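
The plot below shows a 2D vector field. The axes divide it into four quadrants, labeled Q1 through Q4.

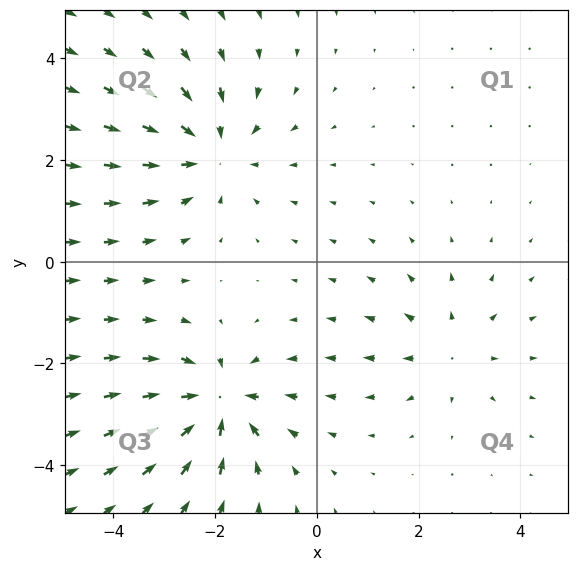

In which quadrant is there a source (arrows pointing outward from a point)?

The source sits at approximately (2.6, -1.7), which lies in quadrant Q4. The divergence there is about +3, positive as expected for a source.

Q4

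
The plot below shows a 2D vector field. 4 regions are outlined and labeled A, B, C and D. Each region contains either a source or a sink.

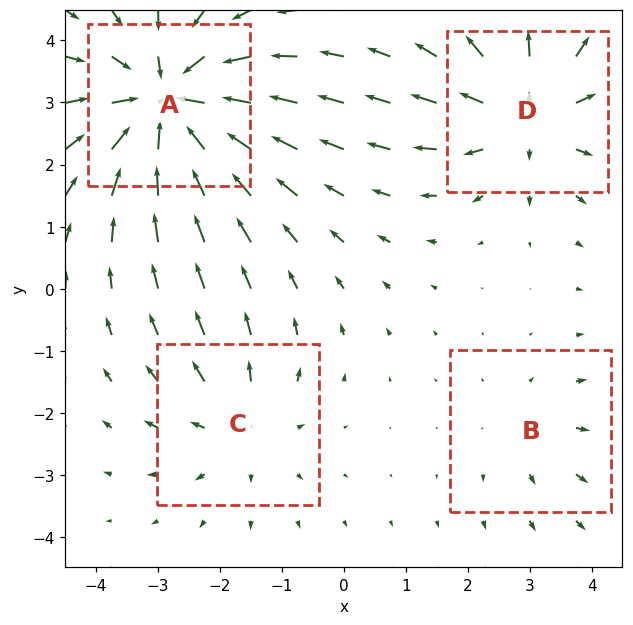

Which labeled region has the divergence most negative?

Divergence at each region's feature centre — A: about -7, B: about +2, C: about +3, D: about +5. Region A is most negative.

A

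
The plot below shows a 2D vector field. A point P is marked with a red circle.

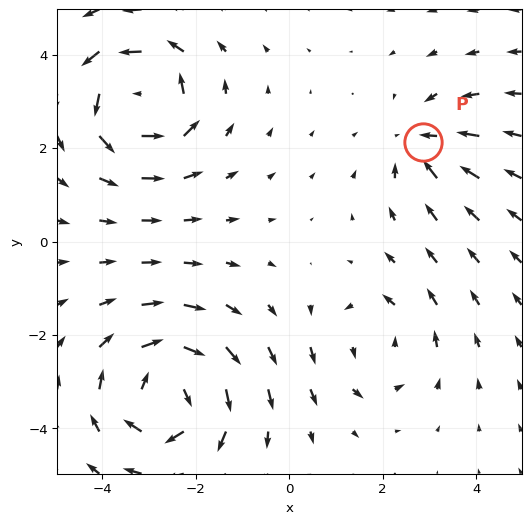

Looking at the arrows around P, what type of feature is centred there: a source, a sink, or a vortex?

sink

At P (2.9, 2.1) the arrows converge inward. Divergence about -3, curl ≈0 — negative divergence with near-zero curl is a sink.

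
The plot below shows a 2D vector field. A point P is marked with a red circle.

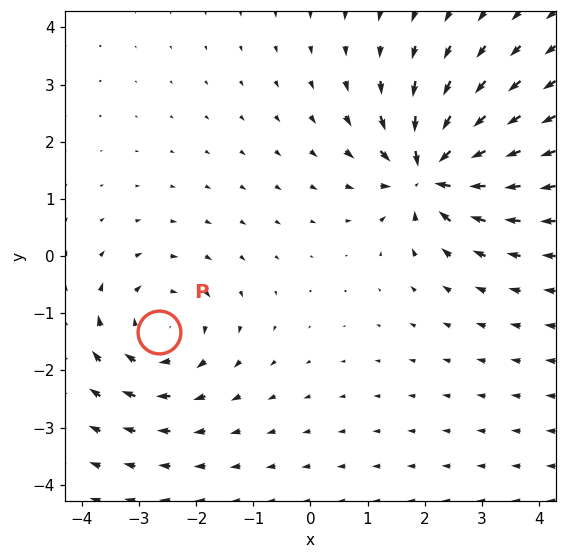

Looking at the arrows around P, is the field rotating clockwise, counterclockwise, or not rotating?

clockwise

Near P at (-2.6, -1.3) the arrows circulate clockwise. The curl (z-component) there is about -4; negative curl means clockwise rotation.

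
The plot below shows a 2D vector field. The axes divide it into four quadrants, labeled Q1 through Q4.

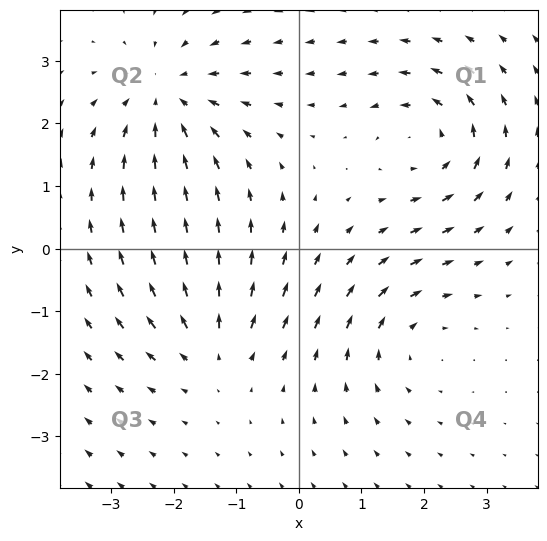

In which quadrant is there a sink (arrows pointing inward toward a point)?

The sink sits at approximately (-2.1, 2.4), which lies in quadrant Q2. The divergence there is about -4, negative as expected for a sink.

Q2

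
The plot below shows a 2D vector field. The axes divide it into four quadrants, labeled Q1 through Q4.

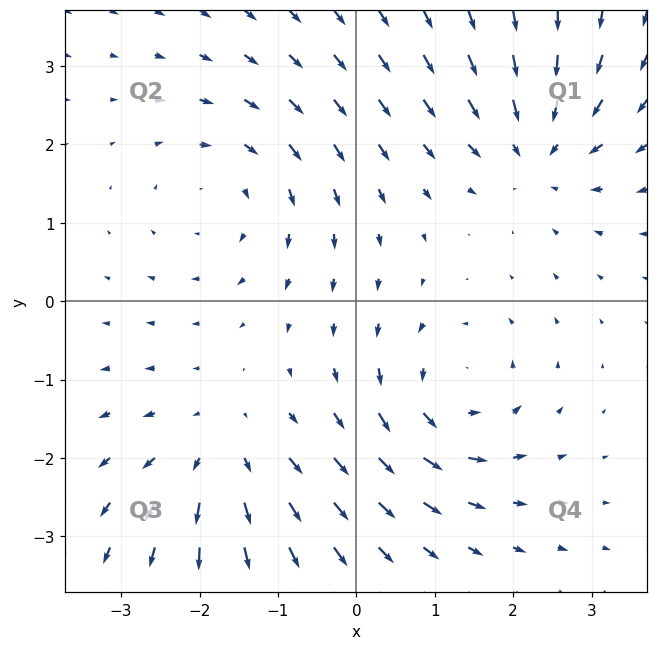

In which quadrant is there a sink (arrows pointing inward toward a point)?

The sink sits at approximately (2.3, 1.9), which lies in quadrant Q1. The divergence there is about -4, negative as expected for a sink.

Q1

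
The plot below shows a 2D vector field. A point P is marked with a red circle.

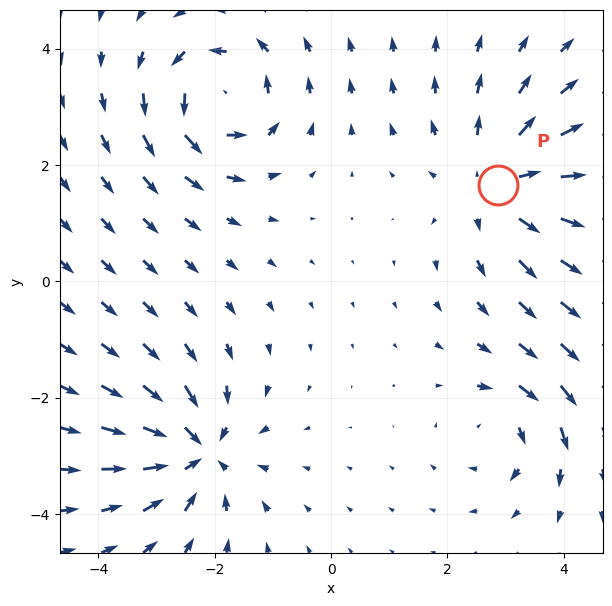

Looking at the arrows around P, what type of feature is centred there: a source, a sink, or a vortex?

At P (2.9, 1.7) the arrows spread outward. Divergence about +4, curl ≈0 — positive divergence with near-zero curl is a source.

source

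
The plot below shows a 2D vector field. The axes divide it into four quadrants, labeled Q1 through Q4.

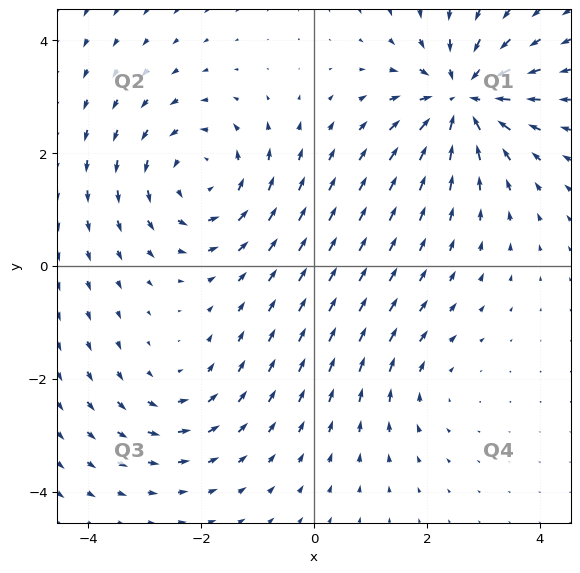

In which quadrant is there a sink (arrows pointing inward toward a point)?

Q1

The sink sits at approximately (2.6, 3.0), which lies in quadrant Q1. The divergence there is about -6, negative as expected for a sink.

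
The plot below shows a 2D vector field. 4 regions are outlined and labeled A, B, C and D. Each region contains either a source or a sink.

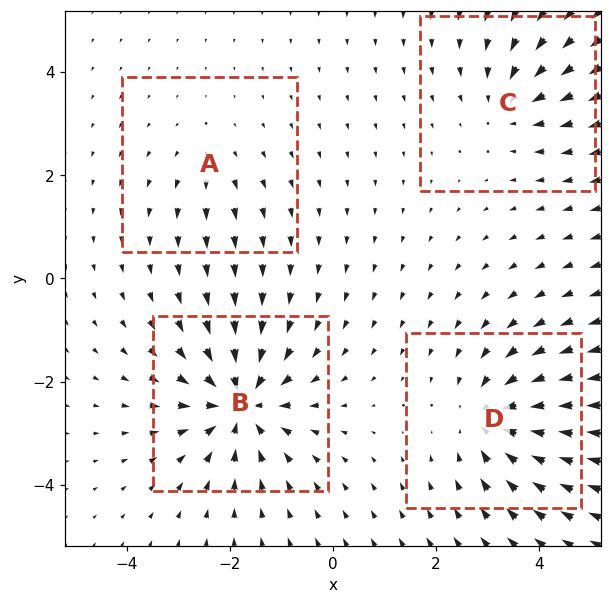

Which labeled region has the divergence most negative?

Divergence at each region's feature centre — A: about +2, B: about -7, C: about -4, D: about -5. Region B is most negative.

B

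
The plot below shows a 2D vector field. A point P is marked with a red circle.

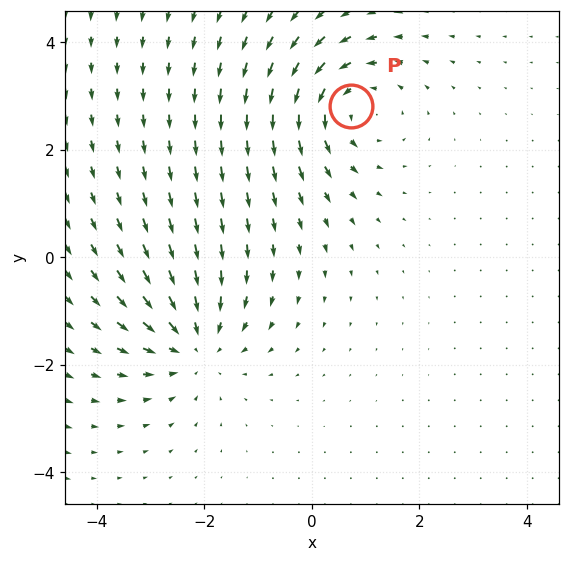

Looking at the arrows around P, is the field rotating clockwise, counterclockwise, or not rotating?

counterclockwise

Near P at (0.7, 2.8) the arrows circulate counterclockwise. The curl (z-component) there is about +3; positive curl means counterclockwise rotation.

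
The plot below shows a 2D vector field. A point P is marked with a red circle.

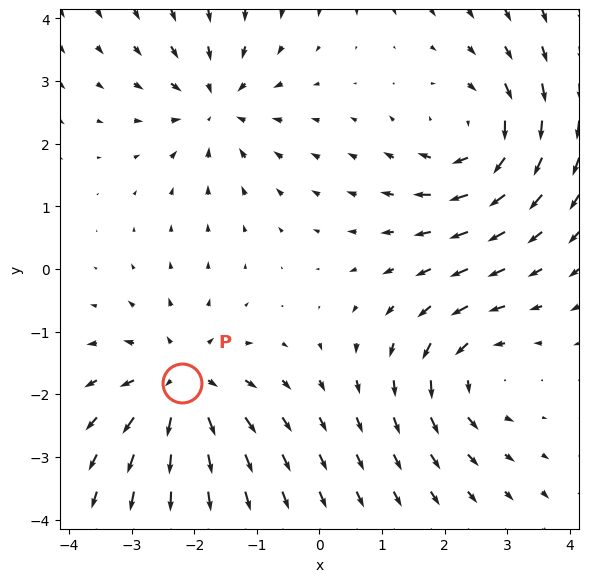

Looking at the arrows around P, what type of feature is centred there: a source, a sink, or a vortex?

source

At P (-2.2, -1.8) the arrows spread outward. Divergence about +4, curl ≈0 — positive divergence with near-zero curl is a source.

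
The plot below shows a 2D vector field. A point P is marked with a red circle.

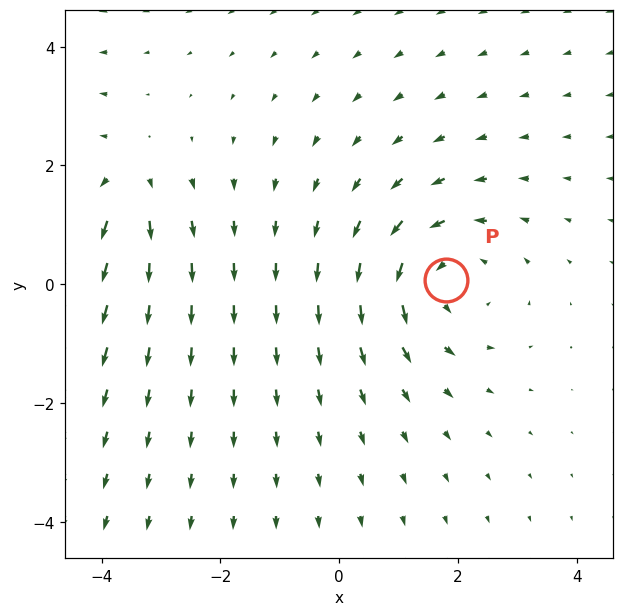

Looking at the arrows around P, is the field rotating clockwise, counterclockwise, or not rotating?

counterclockwise

Near P at (1.8, 0.1) the arrows circulate counterclockwise. The curl (z-component) there is about +3; positive curl means counterclockwise rotation.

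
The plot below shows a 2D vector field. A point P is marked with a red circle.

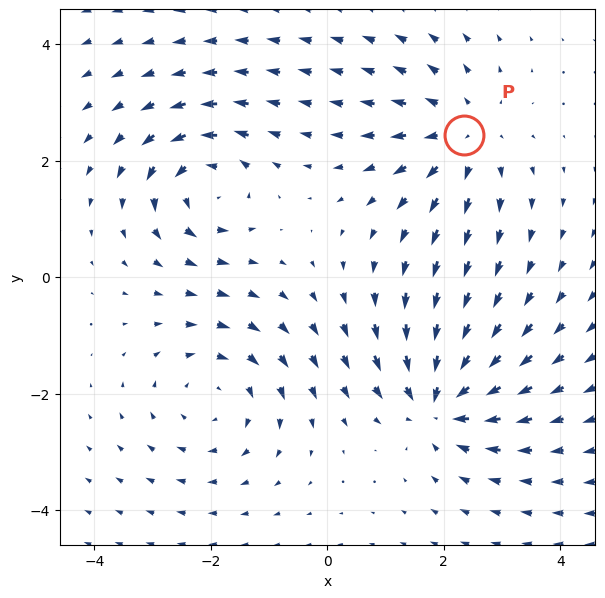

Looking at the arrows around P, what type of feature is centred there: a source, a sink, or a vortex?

source

At P (2.4, 2.4) the arrows spread outward. Divergence about +4, curl ≈0 — positive divergence with near-zero curl is a source.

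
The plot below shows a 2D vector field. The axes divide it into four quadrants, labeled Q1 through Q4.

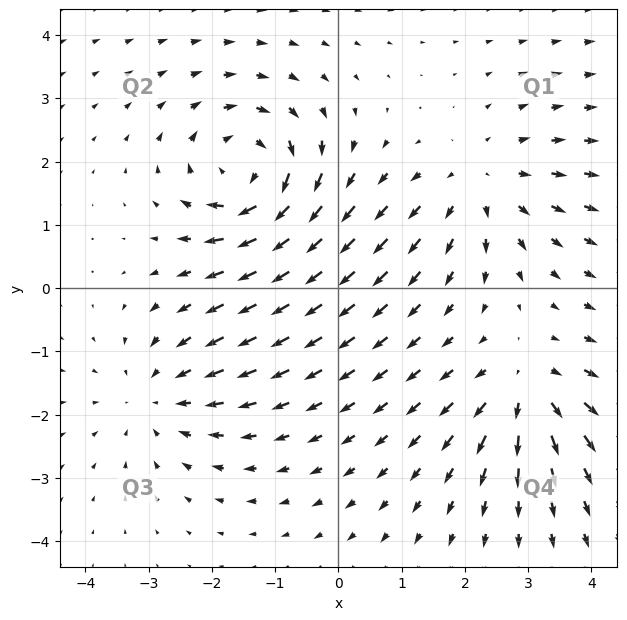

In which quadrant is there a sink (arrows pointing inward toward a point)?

Q3

The sink sits at approximately (-2.9, -1.7), which lies in quadrant Q3. The divergence there is about -3, negative as expected for a sink.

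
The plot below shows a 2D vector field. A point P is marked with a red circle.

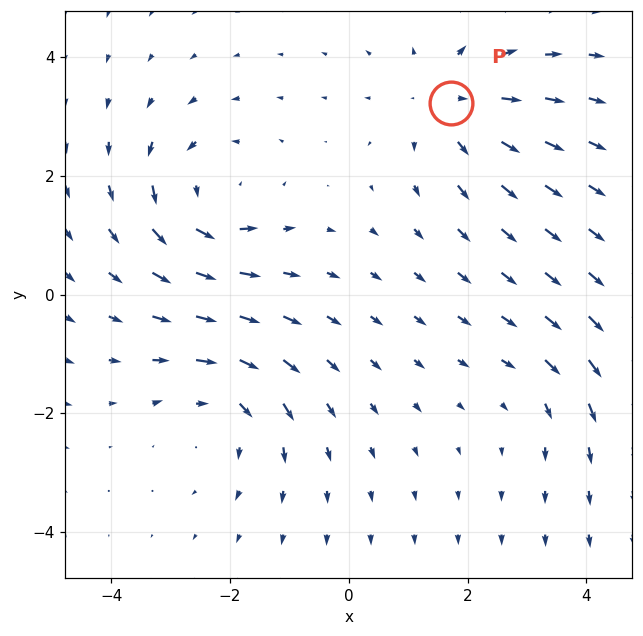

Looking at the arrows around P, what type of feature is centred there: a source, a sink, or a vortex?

source

At P (1.7, 3.2) the arrows spread outward. Divergence about +4, curl ≈0 — positive divergence with near-zero curl is a source.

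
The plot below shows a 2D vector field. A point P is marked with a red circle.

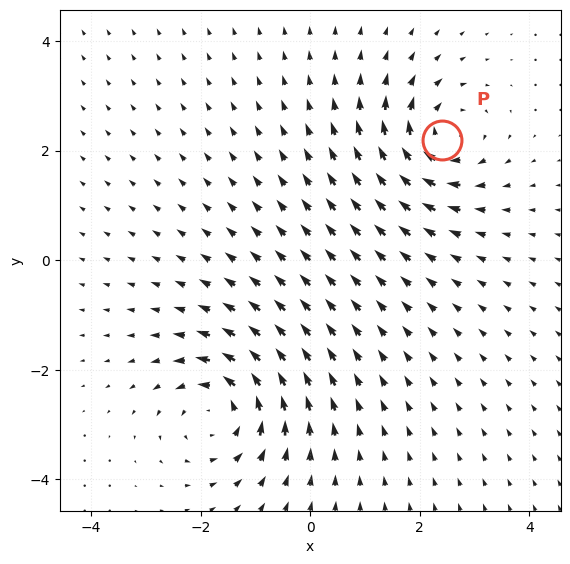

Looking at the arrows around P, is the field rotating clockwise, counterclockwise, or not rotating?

clockwise

Near P at (2.4, 2.2) the arrows circulate clockwise. The curl (z-component) there is about -6; negative curl means clockwise rotation.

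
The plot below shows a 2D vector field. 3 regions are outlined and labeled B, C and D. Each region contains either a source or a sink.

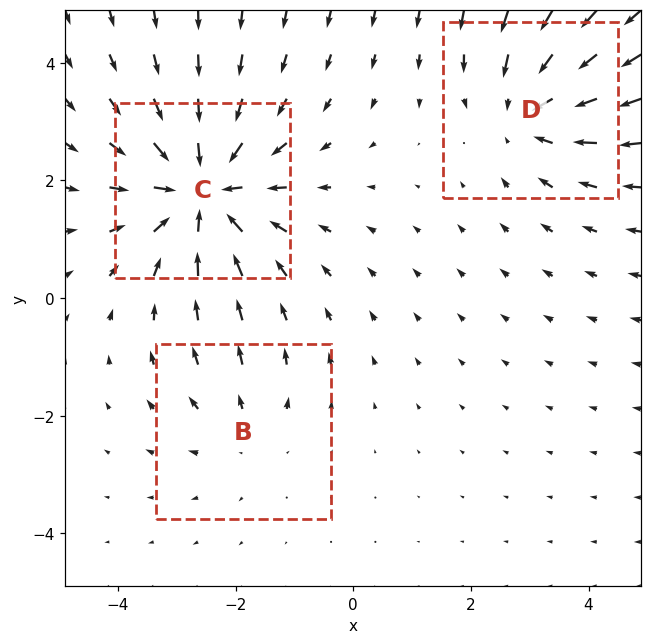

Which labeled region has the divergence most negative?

C

Divergence at each region's feature centre — B: about +2, C: about -5, D: about -3. Region C is most negative.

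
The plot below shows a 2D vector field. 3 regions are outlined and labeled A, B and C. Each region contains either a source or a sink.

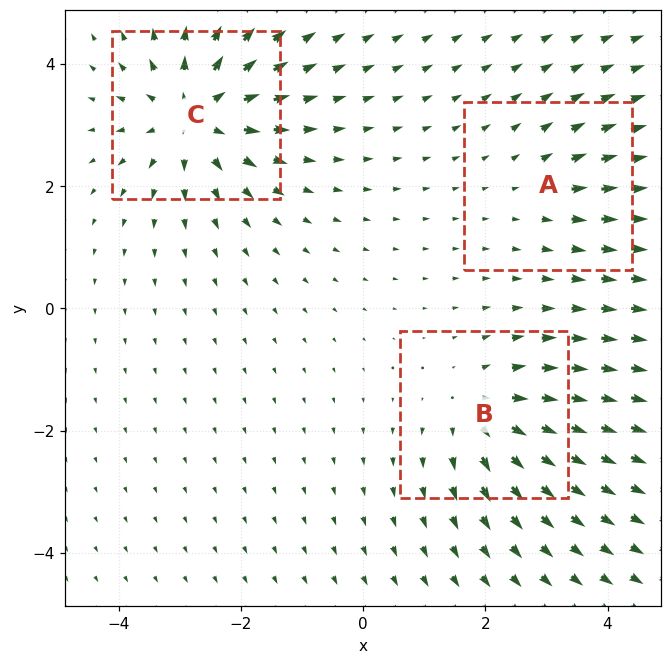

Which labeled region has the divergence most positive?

C

Divergence at each region's feature centre — A: about +2, B: about +4, C: about +5. Region C is most positive.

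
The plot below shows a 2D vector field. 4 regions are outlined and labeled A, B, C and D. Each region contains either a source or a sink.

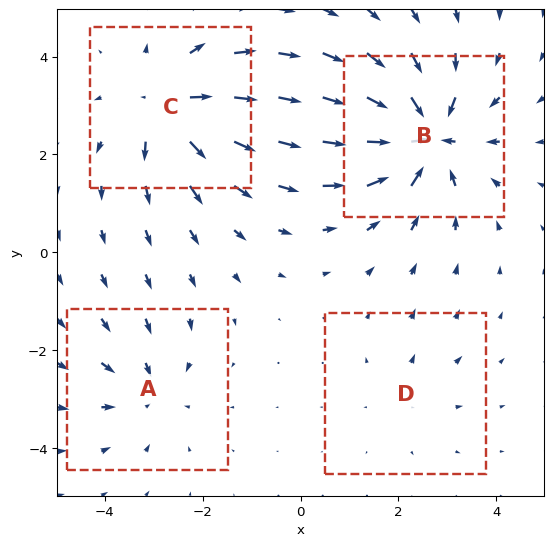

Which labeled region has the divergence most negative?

Divergence at each region's feature centre — A: about -4, B: about -7, C: about +6, D: about +2. Region B is most negative.

B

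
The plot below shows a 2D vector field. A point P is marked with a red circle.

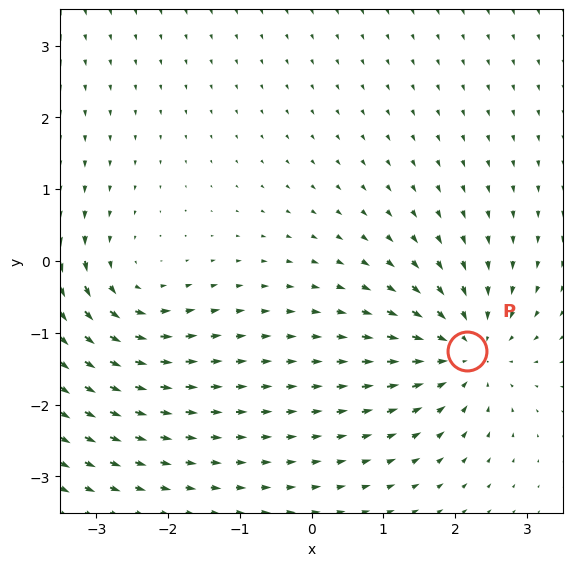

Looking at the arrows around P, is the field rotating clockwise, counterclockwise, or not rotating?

Near P at (2.2, -1.3) the arrows show no circulation. The curl there is ≈0.

not rotating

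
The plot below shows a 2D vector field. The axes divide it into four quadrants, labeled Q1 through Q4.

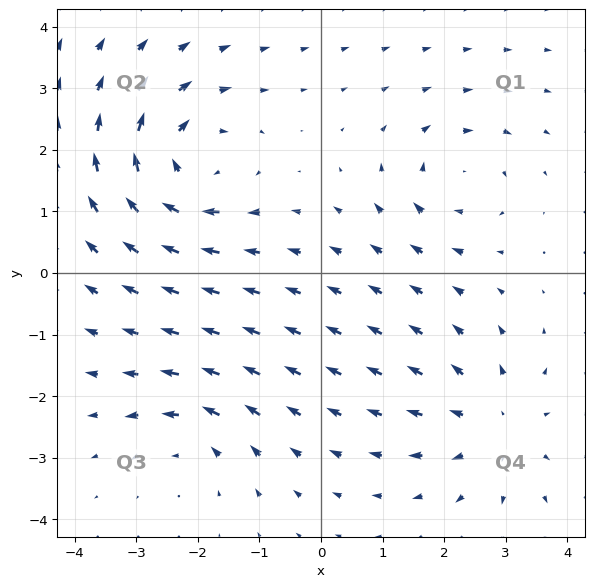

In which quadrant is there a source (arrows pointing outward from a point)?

Q4

The source sits at approximately (2.9, -2.5), which lies in quadrant Q4. The divergence there is about +3, positive as expected for a source.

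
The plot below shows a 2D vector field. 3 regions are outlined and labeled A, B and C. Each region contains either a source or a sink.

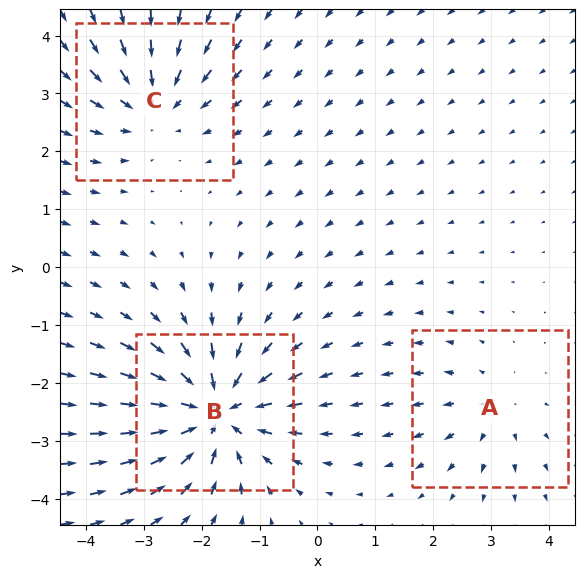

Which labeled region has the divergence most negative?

Divergence at each region's feature centre — A: about +2, B: about -5, C: about -3. Region B is most negative.

B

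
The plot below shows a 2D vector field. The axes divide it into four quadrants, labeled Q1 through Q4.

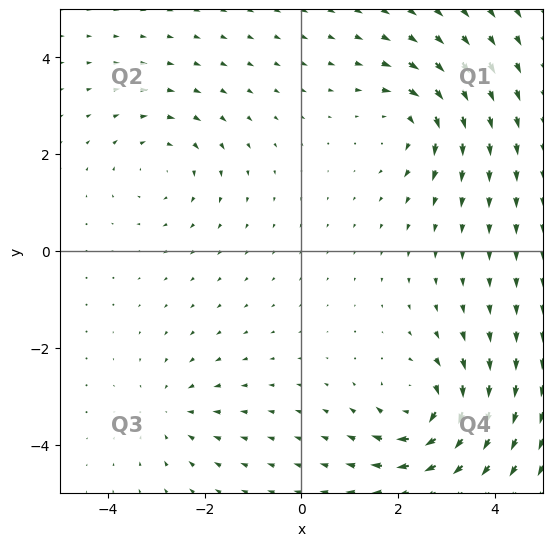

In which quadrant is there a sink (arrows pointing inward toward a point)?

The sink sits at approximately (-2.7, -3.3), which lies in quadrant Q3. The divergence there is about -3, negative as expected for a sink.

Q3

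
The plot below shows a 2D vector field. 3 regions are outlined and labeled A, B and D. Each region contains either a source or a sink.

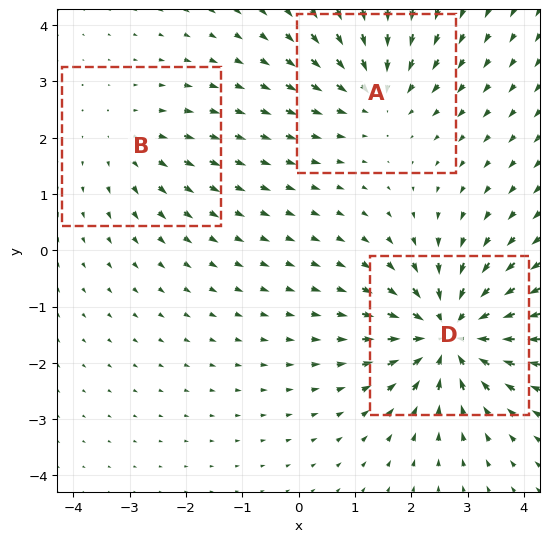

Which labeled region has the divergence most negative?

D

Divergence at each region's feature centre — A: about -3, B: about +2, D: about -6. Region D is most negative.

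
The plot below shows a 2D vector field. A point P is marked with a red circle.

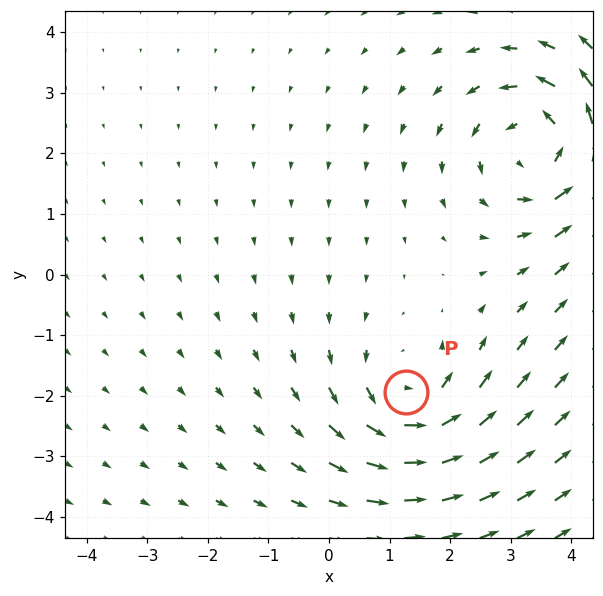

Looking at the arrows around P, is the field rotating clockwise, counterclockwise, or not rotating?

counterclockwise

Near P at (1.3, -1.9) the arrows circulate counterclockwise. The curl (z-component) there is about +4; positive curl means counterclockwise rotation.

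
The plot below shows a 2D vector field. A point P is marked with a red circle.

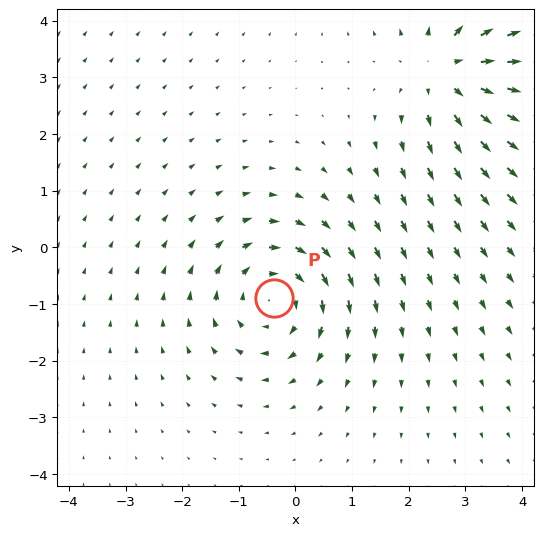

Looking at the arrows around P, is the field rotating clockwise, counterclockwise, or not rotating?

Near P at (-0.4, -0.9) the arrows circulate clockwise. The curl (z-component) there is about -4; negative curl means clockwise rotation.

clockwise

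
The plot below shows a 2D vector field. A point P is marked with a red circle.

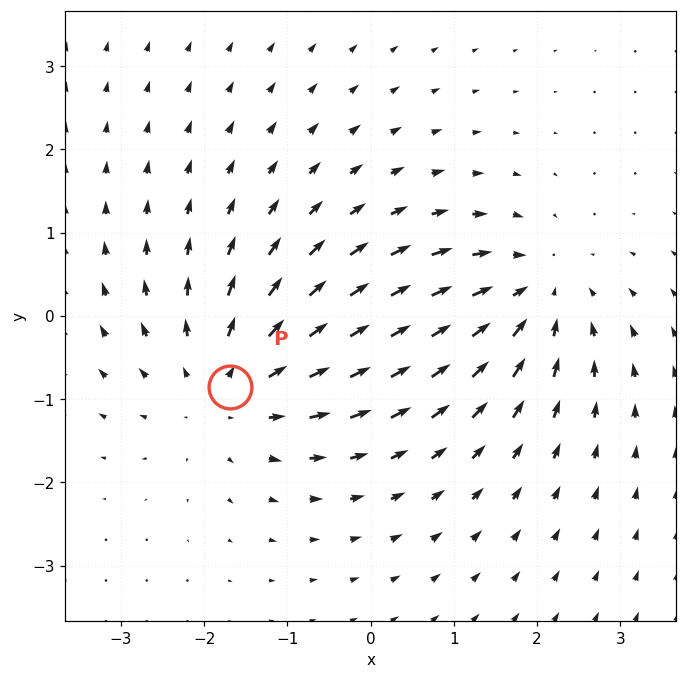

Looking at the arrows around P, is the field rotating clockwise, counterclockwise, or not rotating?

Near P at (-1.7, -0.9) the arrows show no circulation. The curl there is ≈0.

not rotating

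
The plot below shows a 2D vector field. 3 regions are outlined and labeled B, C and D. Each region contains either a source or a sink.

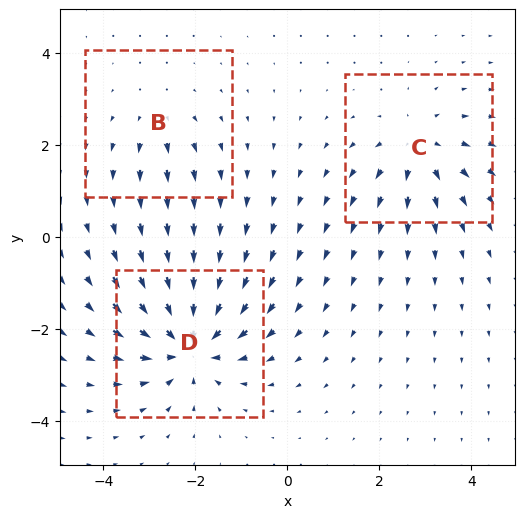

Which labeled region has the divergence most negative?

Divergence at each region's feature centre — B: about +2, C: about +4, D: about -6. Region D is most negative.

D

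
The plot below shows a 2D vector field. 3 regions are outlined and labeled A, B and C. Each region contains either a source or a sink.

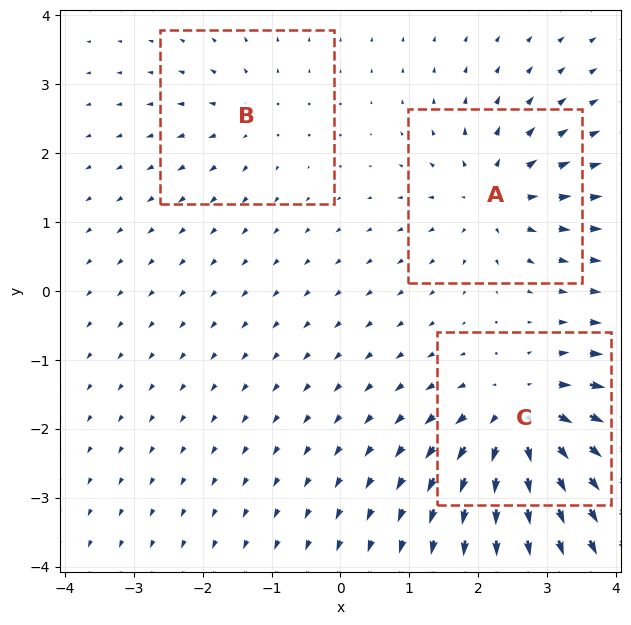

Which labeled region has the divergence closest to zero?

B

Divergence at each region's feature centre — A: about +4, B: about +2, C: about +6. Region B is closest to zero.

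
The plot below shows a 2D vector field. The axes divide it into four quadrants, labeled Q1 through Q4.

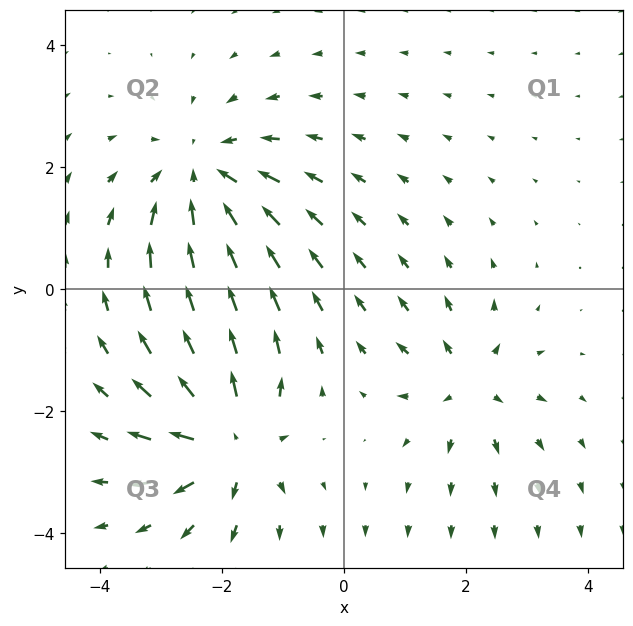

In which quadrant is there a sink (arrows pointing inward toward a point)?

The sink sits at approximately (-2.3, 1.8), which lies in quadrant Q2. The divergence there is about -4, negative as expected for a sink.

Q2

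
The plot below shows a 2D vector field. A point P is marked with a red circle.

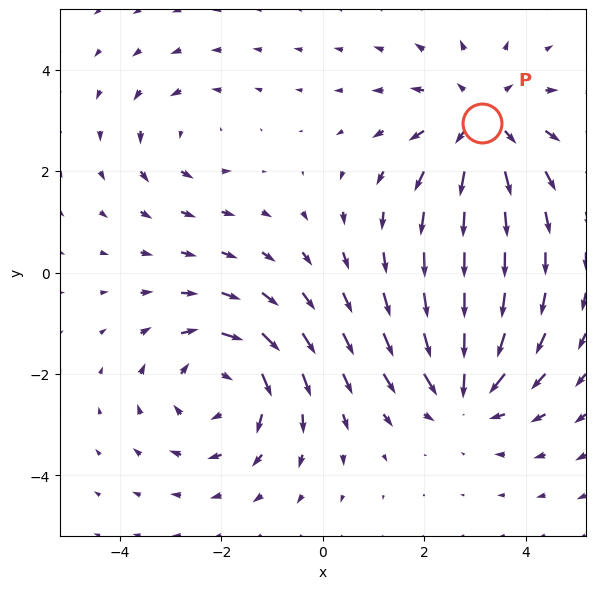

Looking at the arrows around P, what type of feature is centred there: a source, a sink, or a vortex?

source

At P (3.1, 3.0) the arrows spread outward. Divergence about +4, curl ≈0 — positive divergence with near-zero curl is a source.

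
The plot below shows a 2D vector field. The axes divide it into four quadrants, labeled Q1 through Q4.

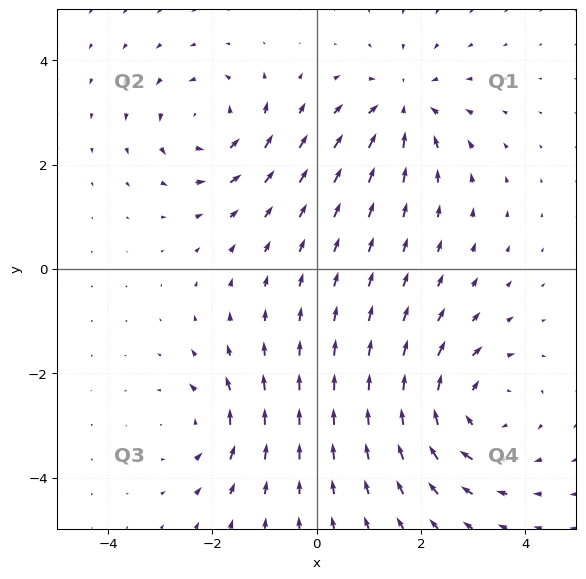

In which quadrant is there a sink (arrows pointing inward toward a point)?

Q1

The sink sits at approximately (1.7, 3.1), which lies in quadrant Q1. The divergence there is about -4, negative as expected for a sink.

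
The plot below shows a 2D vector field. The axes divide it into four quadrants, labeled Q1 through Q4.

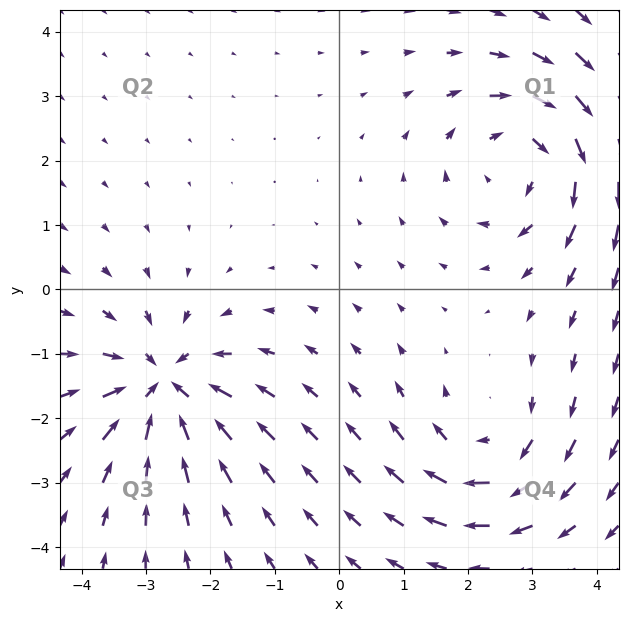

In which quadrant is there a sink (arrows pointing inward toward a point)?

The sink sits at approximately (-2.7, -1.5), which lies in quadrant Q3. The divergence there is about -5, negative as expected for a sink.

Q3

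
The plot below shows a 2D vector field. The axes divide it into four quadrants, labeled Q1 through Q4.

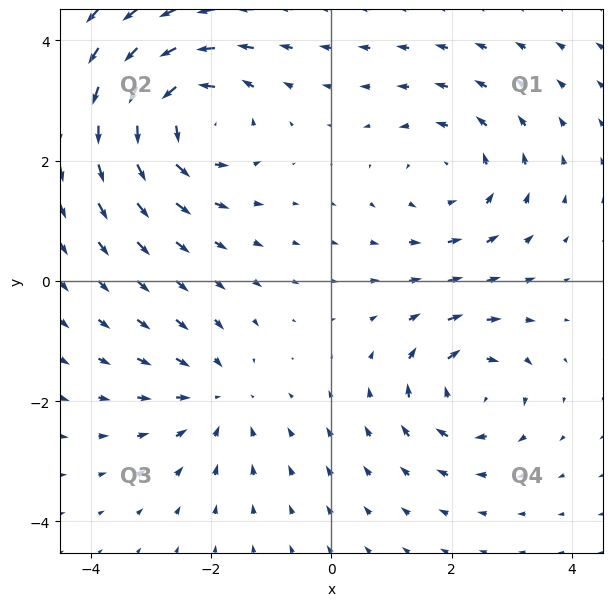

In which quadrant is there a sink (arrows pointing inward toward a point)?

Q3

The sink sits at approximately (-1.9, -1.9), which lies in quadrant Q3. The divergence there is about -3, negative as expected for a sink.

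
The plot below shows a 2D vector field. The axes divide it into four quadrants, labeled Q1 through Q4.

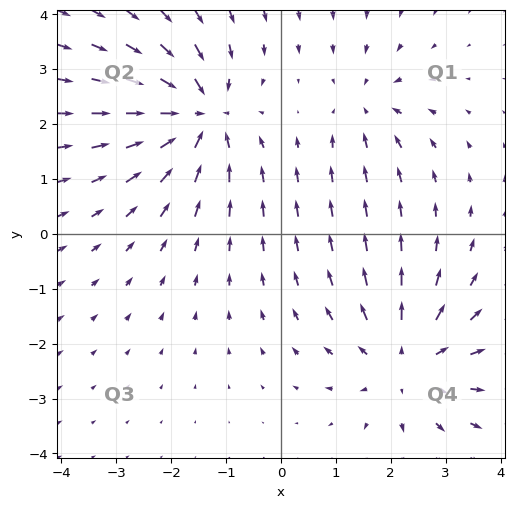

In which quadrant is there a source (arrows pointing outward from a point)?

Q4

The source sits at approximately (2.3, -2.3), which lies in quadrant Q4. The divergence there is about +4, positive as expected for a source.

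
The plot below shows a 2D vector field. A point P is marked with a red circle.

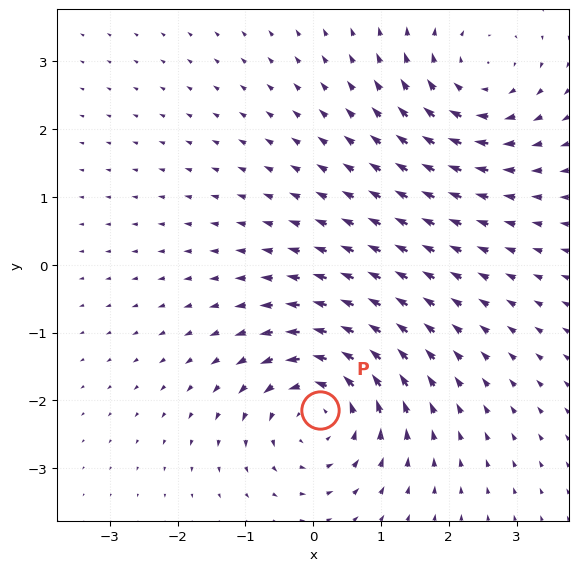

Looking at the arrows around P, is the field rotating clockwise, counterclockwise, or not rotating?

counterclockwise

Near P at (0.1, -2.1) the arrows circulate counterclockwise. The curl (z-component) there is about +5; positive curl means counterclockwise rotation.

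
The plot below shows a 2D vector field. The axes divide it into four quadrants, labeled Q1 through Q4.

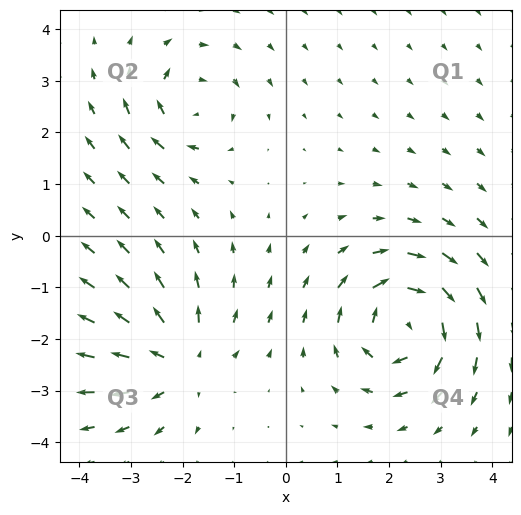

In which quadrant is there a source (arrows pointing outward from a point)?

Q3

The source sits at approximately (-2.1, -2.4), which lies in quadrant Q3. The divergence there is about +4, positive as expected for a source.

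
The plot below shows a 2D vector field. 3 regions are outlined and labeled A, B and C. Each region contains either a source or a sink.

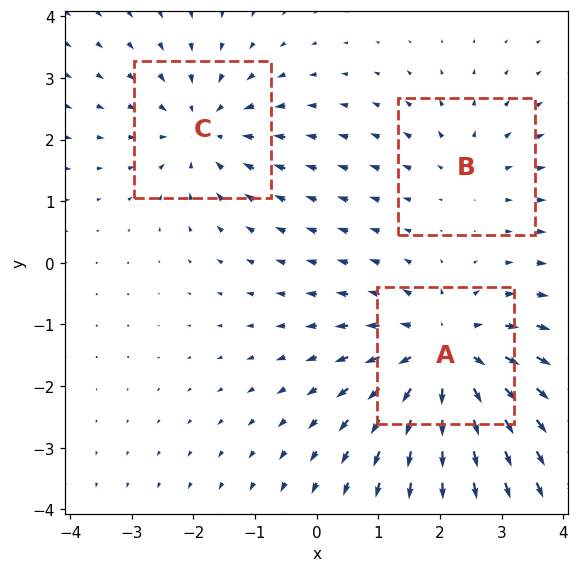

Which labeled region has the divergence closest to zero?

Divergence at each region's feature centre — A: about +4, B: about +2, C: about -3. Region B is closest to zero.

B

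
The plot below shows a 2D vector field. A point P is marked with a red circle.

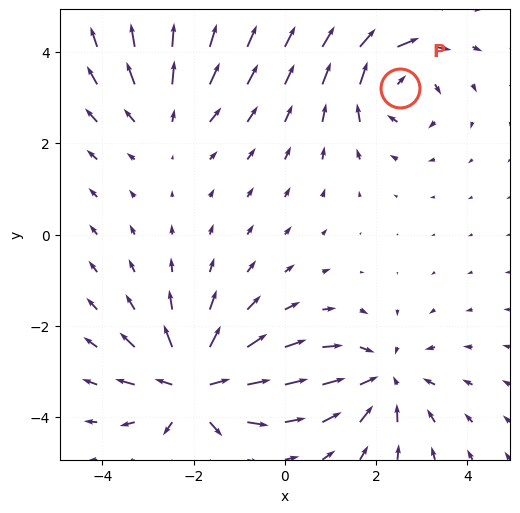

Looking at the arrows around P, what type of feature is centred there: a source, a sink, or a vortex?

At P (2.5, 3.2) the arrows circulate clockwise. Divergence ≈0, curl about -5 — near-zero divergence with nonzero curl is a vortex.

vortex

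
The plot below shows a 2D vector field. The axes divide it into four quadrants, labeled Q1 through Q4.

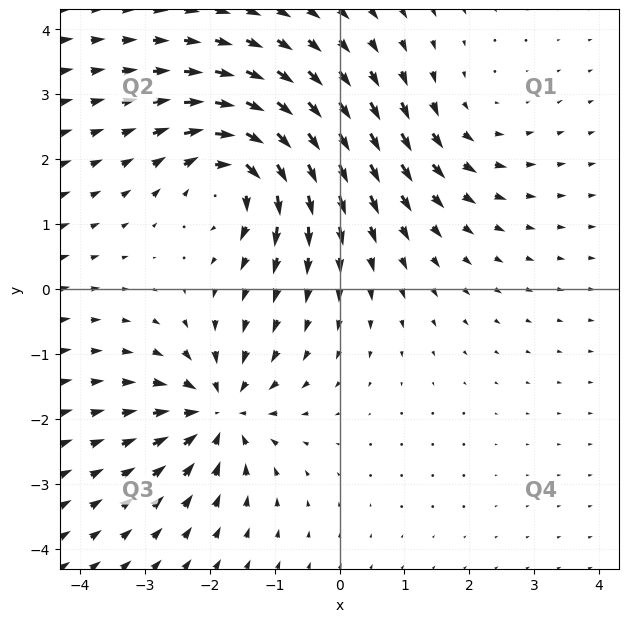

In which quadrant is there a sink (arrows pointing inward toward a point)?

Q3

The sink sits at approximately (-1.9, -1.9), which lies in quadrant Q3. The divergence there is about -5, negative as expected for a sink.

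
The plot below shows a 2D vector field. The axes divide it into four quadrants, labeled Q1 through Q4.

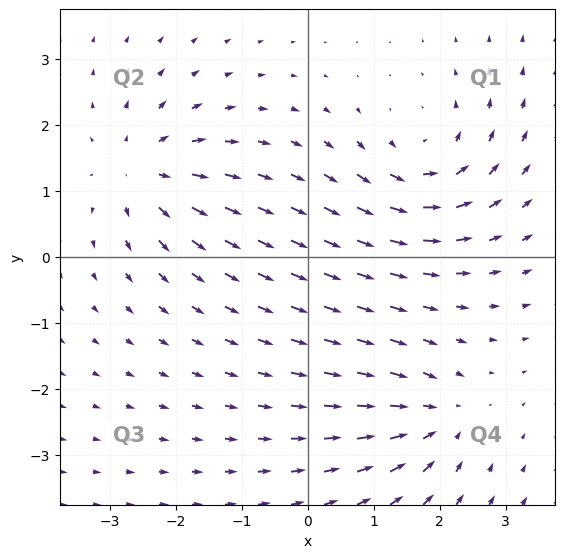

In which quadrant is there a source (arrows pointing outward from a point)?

The source sits at approximately (-2.5, 1.3), which lies in quadrant Q2. The divergence there is about +5, positive as expected for a source.

Q2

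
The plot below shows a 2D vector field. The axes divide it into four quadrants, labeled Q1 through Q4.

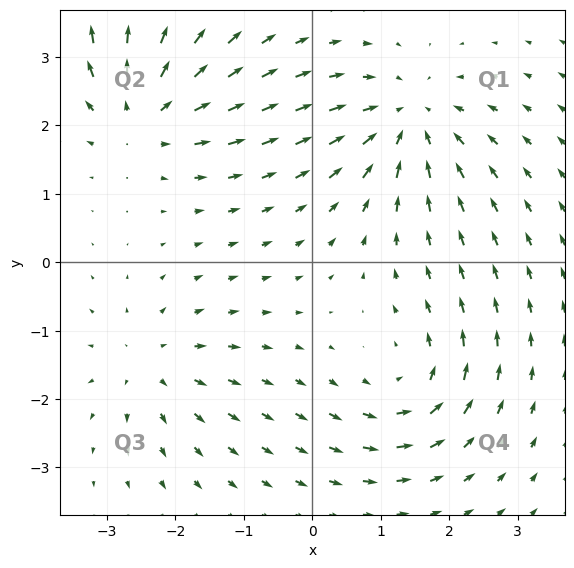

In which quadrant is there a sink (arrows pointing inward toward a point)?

The sink sits at approximately (1.4, 2.1), which lies in quadrant Q1. The divergence there is about -4, negative as expected for a sink.

Q1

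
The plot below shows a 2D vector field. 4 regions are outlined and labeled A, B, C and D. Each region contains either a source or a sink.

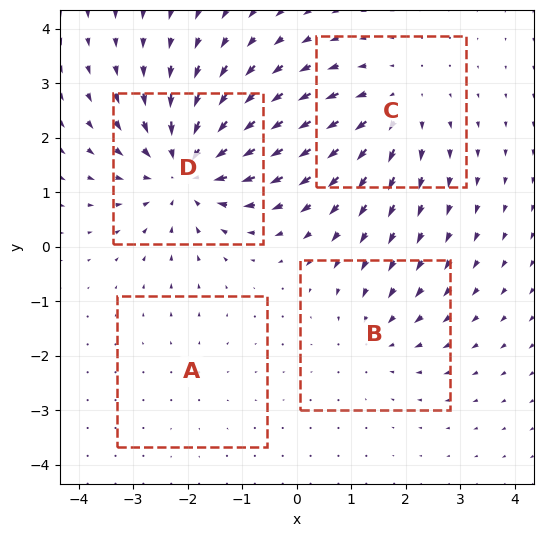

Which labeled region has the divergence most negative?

Divergence at each region's feature centre — A: about +2, B: about -3, C: about +4, D: about -6. Region D is most negative.

D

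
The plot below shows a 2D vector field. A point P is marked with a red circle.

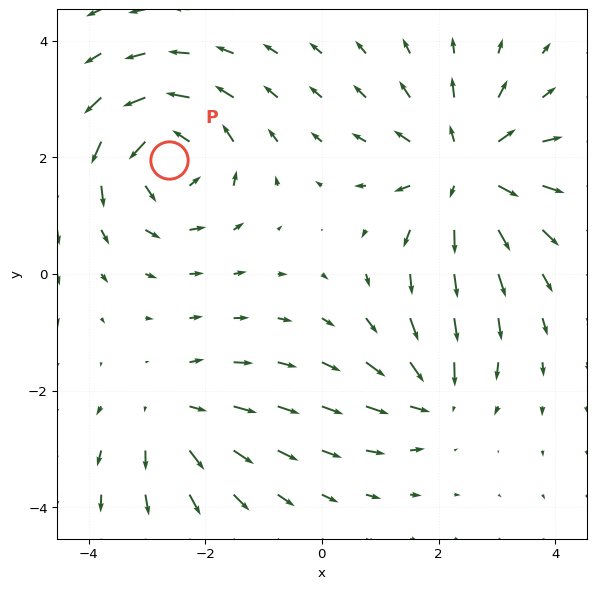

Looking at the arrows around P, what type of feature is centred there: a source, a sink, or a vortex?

At P (-2.6, 2.0) the arrows circulate counterclockwise. Divergence ≈0, curl about +6 — near-zero divergence with nonzero curl is a vortex.

vortex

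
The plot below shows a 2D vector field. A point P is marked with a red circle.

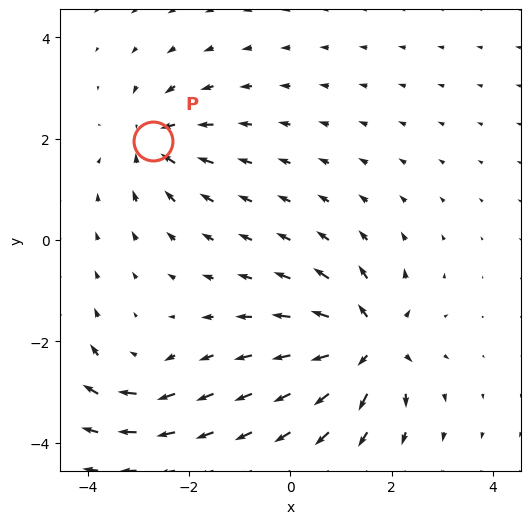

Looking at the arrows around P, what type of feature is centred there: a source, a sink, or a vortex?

At P (-2.7, 2.0) the arrows converge inward. Divergence about -5, curl ≈0 — negative divergence with near-zero curl is a sink.

sink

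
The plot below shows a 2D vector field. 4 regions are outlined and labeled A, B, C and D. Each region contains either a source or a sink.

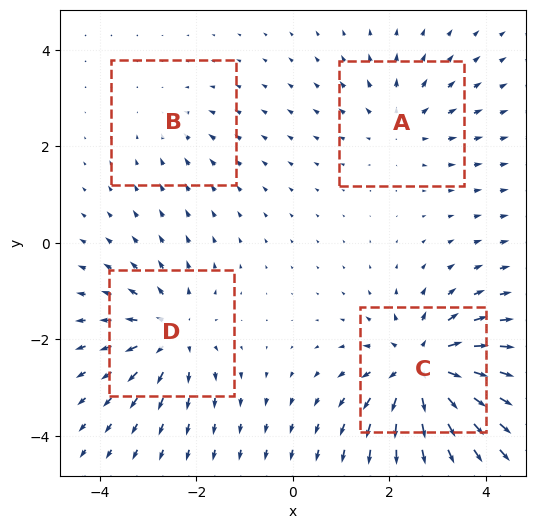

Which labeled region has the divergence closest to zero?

B

Divergence at each region's feature centre — A: about +4, B: about -2, C: about +8, D: about +5. Region B is closest to zero.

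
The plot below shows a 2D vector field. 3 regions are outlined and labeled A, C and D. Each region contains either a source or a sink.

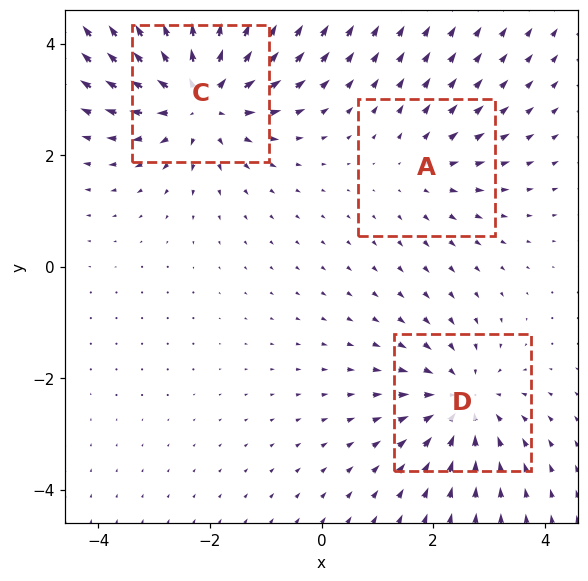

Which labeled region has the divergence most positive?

Divergence at each region's feature centre — A: about +2, C: about +5, D: about -3. Region C is most positive.

C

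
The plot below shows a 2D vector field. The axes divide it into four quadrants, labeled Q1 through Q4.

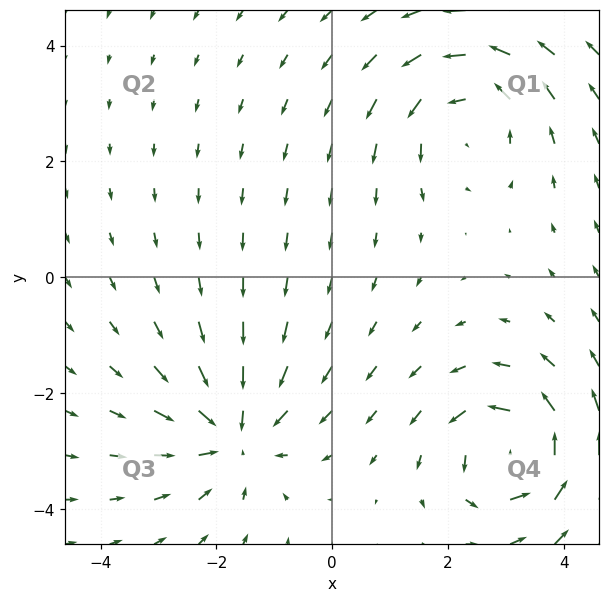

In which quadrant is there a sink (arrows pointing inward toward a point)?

The sink sits at approximately (-1.7, -2.7), which lies in quadrant Q3. The divergence there is about -4, negative as expected for a sink.

Q3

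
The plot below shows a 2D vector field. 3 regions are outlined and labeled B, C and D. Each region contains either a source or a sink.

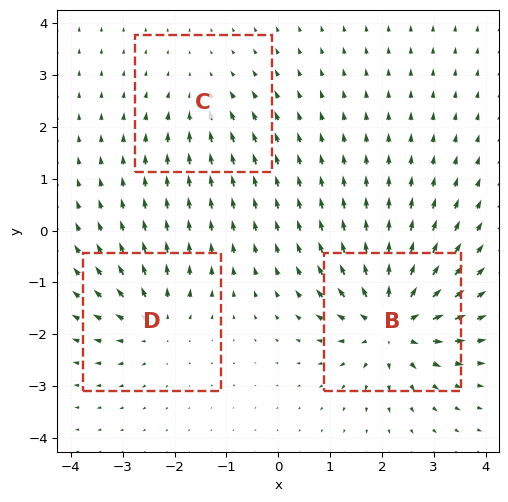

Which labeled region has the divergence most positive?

B

Divergence at each region's feature centre — B: about +6, C: about -2, D: about +4. Region B is most positive.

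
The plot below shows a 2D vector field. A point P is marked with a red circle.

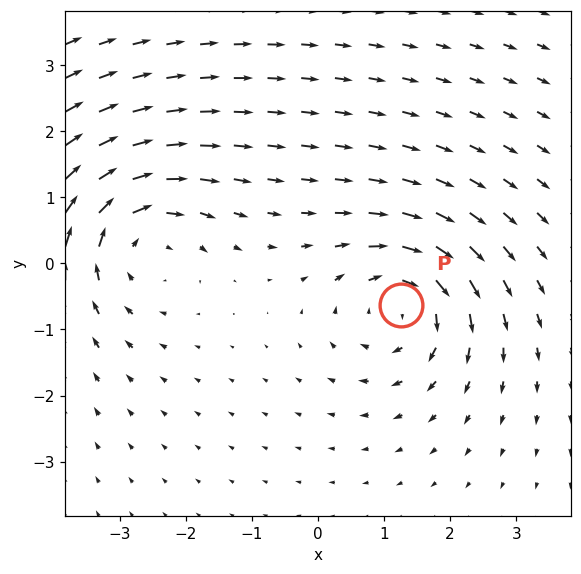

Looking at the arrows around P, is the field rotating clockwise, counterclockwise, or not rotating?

Near P at (1.3, -0.6) the arrows circulate clockwise. The curl (z-component) there is about -5; negative curl means clockwise rotation.

clockwise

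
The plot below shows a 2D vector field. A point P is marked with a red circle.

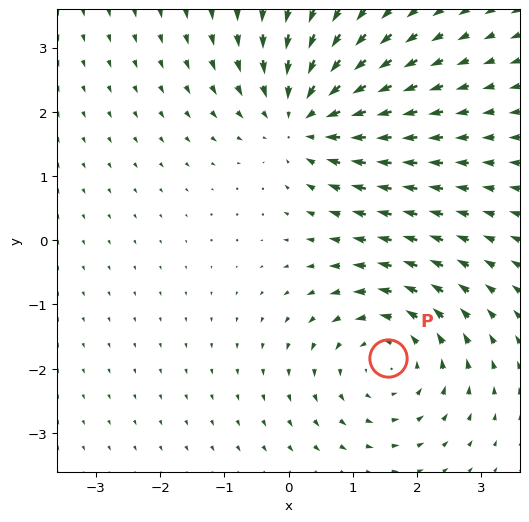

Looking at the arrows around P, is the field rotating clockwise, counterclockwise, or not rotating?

counterclockwise

Near P at (1.6, -1.8) the arrows circulate counterclockwise. The curl (z-component) there is about +3; positive curl means counterclockwise rotation.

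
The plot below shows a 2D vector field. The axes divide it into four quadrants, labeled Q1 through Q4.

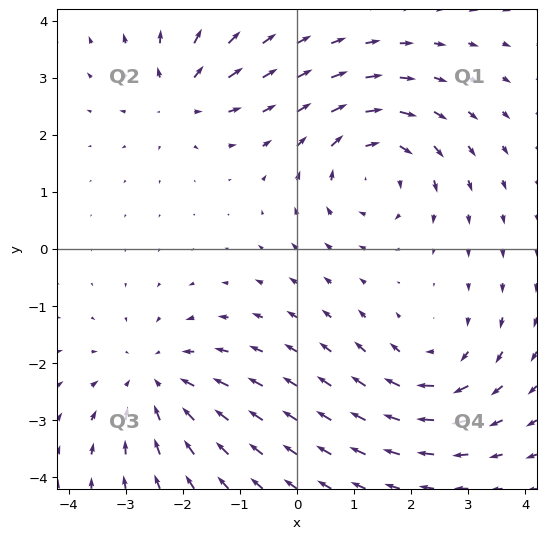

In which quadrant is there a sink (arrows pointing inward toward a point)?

The sink sits at approximately (-2.5, -2.3), which lies in quadrant Q3. The divergence there is about -4, negative as expected for a sink.

Q3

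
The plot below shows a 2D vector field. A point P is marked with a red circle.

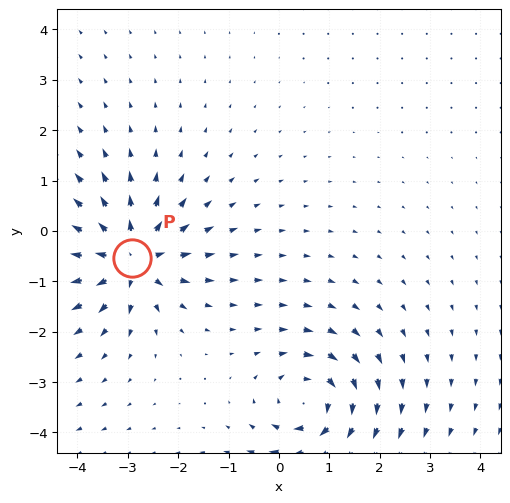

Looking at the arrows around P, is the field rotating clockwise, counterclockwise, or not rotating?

not rotating

Near P at (-2.9, -0.5) the arrows show no circulation. The curl there is ≈0.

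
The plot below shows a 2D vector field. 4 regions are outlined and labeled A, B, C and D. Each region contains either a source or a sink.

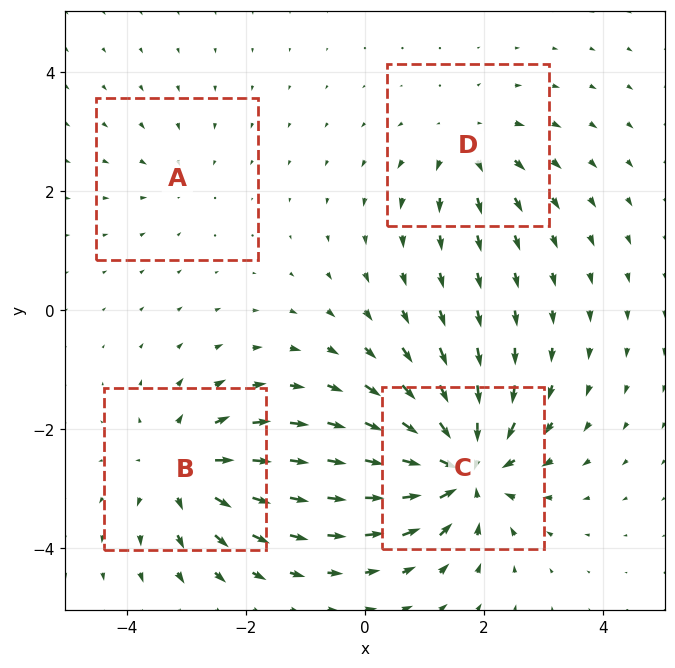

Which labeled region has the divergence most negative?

Divergence at each region's feature centre — A: about -2, B: about +6, C: about -9, D: about +4. Region C is most negative.

C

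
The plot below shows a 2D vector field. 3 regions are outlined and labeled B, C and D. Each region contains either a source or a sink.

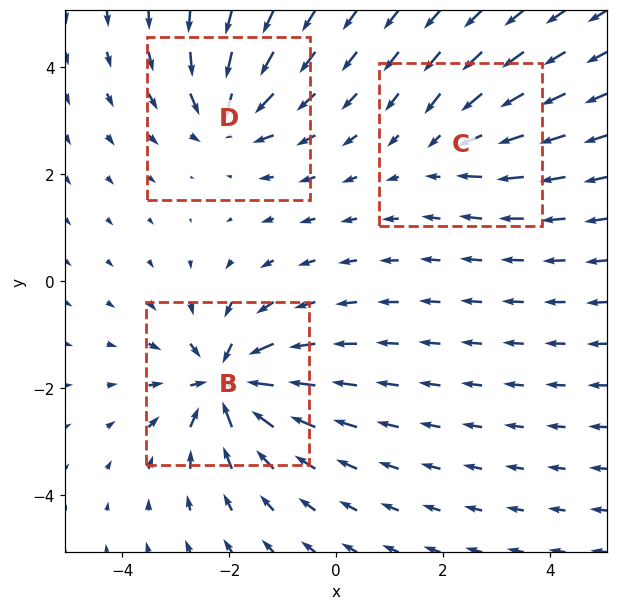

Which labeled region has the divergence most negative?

B

Divergence at each region's feature centre — B: about -6, C: about -2, D: about -4. Region B is most negative.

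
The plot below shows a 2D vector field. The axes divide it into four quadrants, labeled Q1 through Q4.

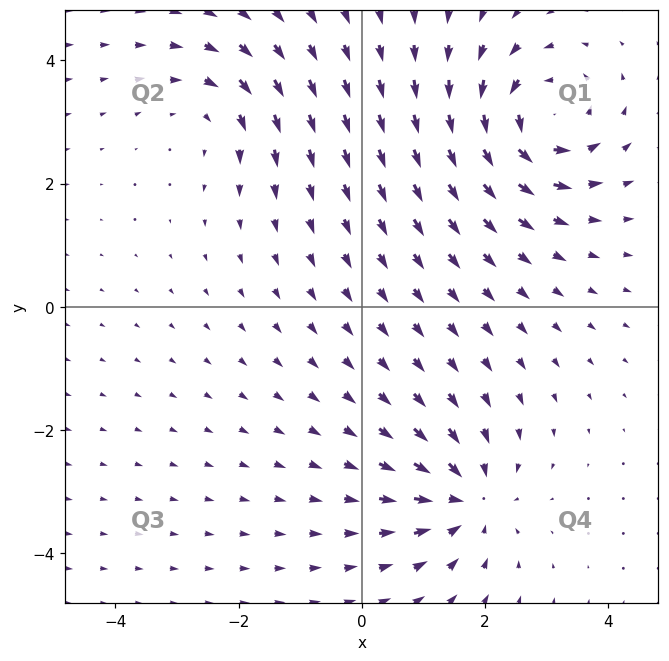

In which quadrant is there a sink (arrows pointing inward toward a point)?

Q4

The sink sits at approximately (1.7, -3.1), which lies in quadrant Q4. The divergence there is about -4, negative as expected for a sink.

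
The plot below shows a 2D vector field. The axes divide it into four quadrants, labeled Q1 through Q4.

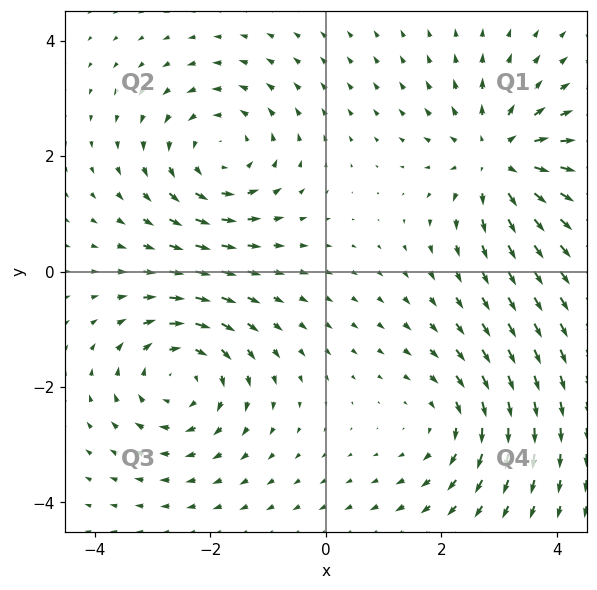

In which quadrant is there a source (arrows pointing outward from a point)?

Q1

The source sits at approximately (3.0, 2.0), which lies in quadrant Q1. The divergence there is about +5, positive as expected for a source.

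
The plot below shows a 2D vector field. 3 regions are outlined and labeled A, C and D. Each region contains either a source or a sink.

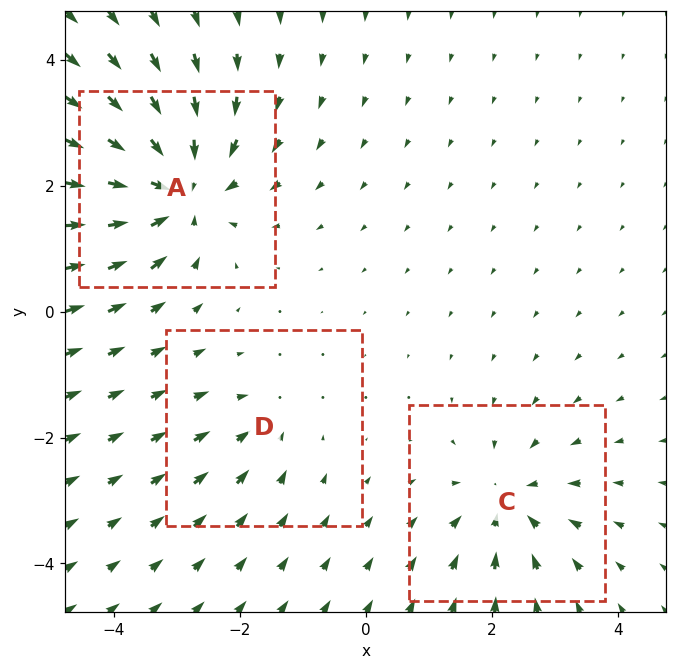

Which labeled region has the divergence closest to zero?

Divergence at each region's feature centre — A: about -6, C: about -4, D: about -2. Region D is closest to zero.

D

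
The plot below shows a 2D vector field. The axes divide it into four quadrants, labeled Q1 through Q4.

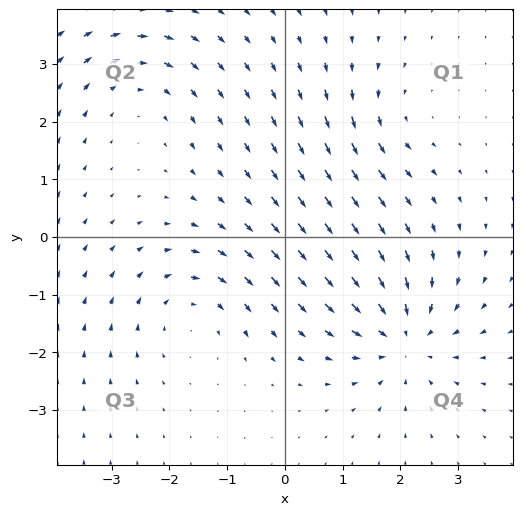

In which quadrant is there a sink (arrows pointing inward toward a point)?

Q4

The sink sits at approximately (2.1, -1.8), which lies in quadrant Q4. The divergence there is about -5, negative as expected for a sink.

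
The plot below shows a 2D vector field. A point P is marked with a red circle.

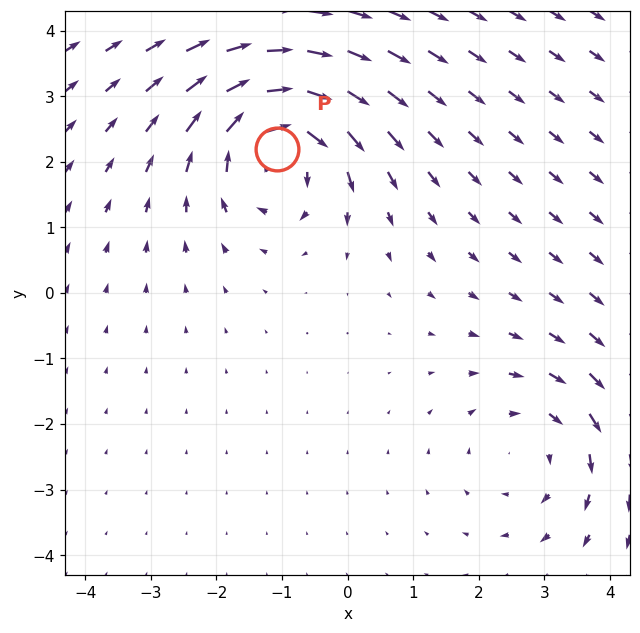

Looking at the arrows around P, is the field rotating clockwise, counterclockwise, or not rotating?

clockwise

Near P at (-1.1, 2.2) the arrows circulate clockwise. The curl (z-component) there is about -5; negative curl means clockwise rotation.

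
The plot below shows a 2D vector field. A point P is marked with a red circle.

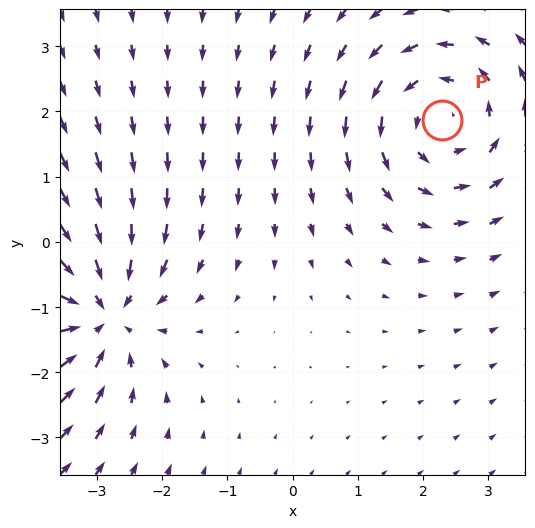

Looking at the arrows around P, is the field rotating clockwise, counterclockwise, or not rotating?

counterclockwise

Near P at (2.3, 1.9) the arrows circulate counterclockwise. The curl (z-component) there is about +3; positive curl means counterclockwise rotation.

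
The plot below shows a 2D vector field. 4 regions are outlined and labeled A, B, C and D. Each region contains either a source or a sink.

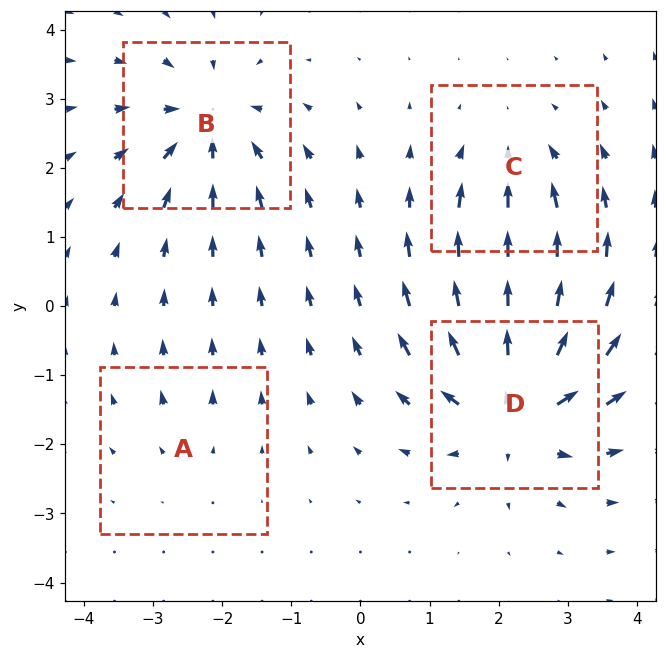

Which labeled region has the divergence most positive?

Divergence at each region's feature centre — A: about +2, B: about -6, C: about -4, D: about +9. Region D is most positive.

D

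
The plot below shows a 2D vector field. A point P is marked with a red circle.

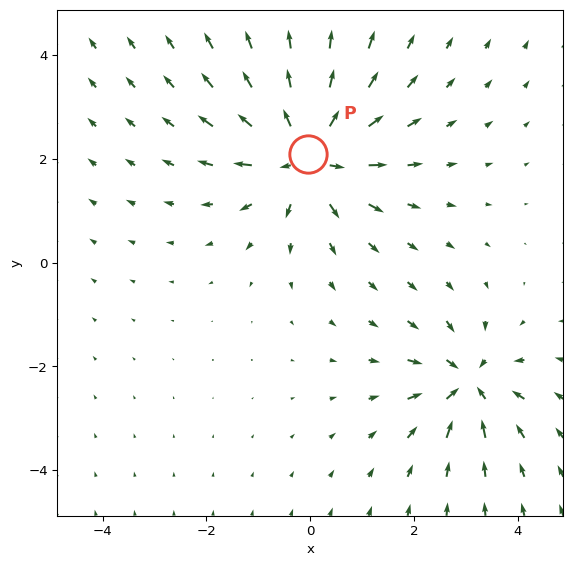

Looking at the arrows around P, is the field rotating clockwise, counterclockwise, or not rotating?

not rotating

Near P at (-0.0, 2.1) the arrows show no circulation. The curl there is ≈0.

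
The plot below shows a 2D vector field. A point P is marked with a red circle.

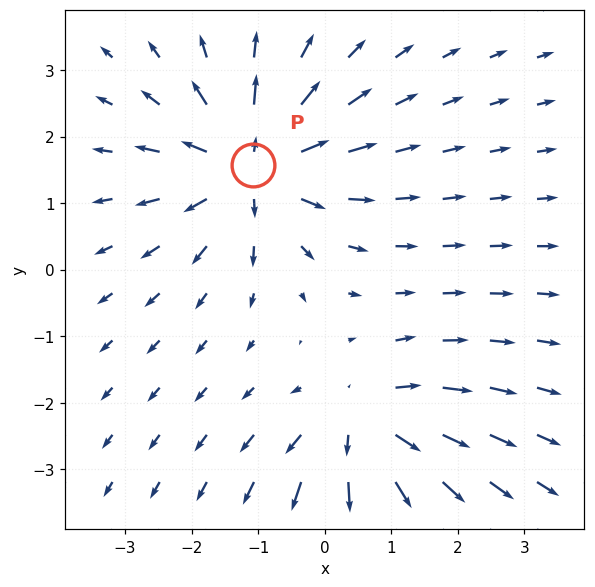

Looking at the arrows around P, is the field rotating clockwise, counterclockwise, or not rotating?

not rotating

Near P at (-1.1, 1.6) the arrows show no circulation. The curl there is ≈0.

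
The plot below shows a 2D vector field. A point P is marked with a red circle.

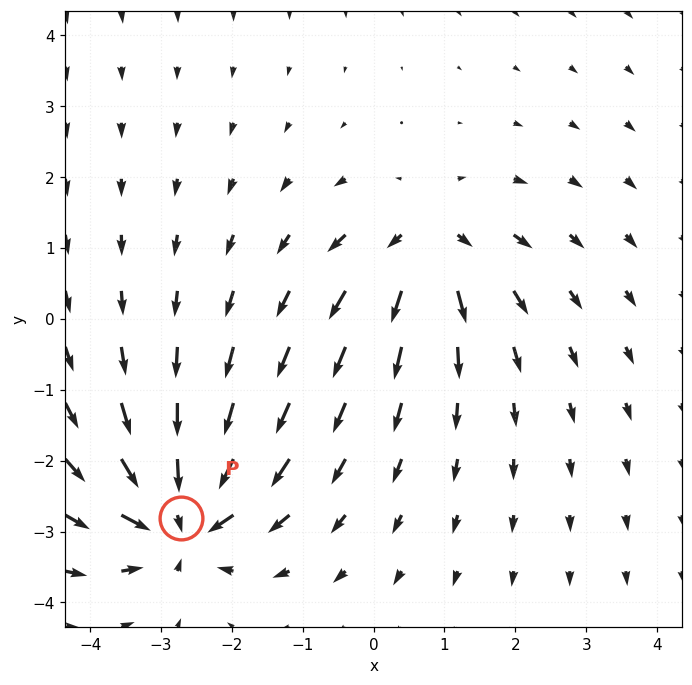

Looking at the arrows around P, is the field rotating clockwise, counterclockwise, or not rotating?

Near P at (-2.7, -2.8) the arrows show no circulation. The curl there is ≈0.

not rotating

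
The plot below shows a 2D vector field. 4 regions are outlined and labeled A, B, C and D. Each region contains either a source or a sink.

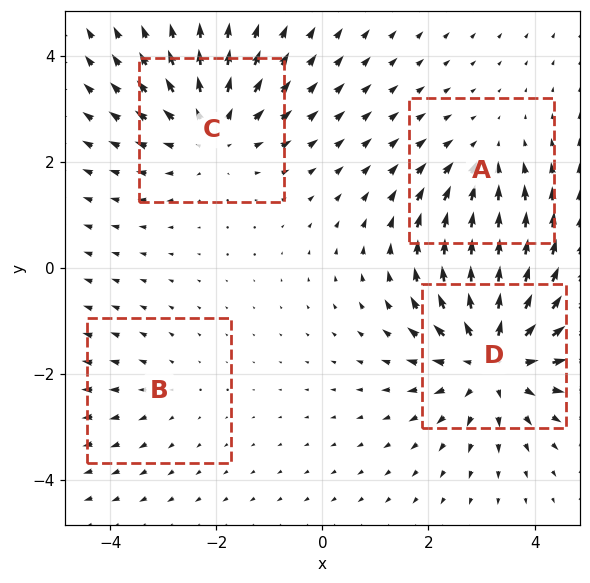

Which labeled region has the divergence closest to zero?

B

Divergence at each region's feature centre — A: about -3, B: about +2, C: about +4, D: about +6. Region B is closest to zero.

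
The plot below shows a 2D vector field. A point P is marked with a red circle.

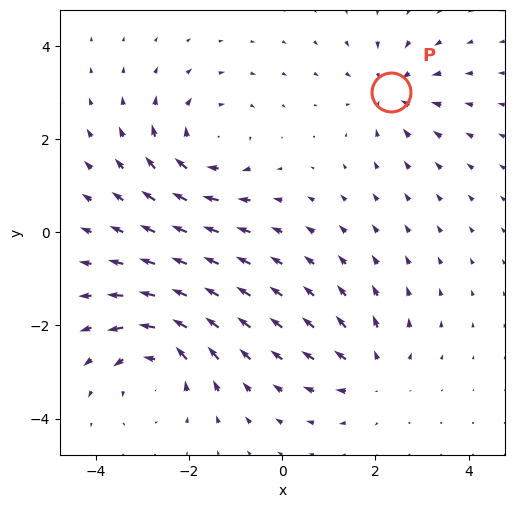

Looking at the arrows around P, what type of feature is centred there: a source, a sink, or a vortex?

sink

At P (2.3, 3.0) the arrows converge inward. Divergence about -4, curl ≈0 — negative divergence with near-zero curl is a sink.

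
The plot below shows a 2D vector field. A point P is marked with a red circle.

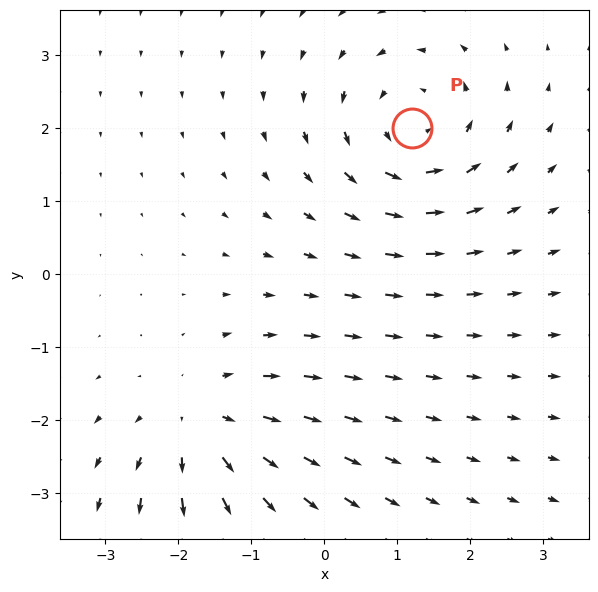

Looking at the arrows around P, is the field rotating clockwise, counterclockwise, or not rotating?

Near P at (1.2, 2.0) the arrows circulate counterclockwise. The curl (z-component) there is about +4; positive curl means counterclockwise rotation.

counterclockwise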